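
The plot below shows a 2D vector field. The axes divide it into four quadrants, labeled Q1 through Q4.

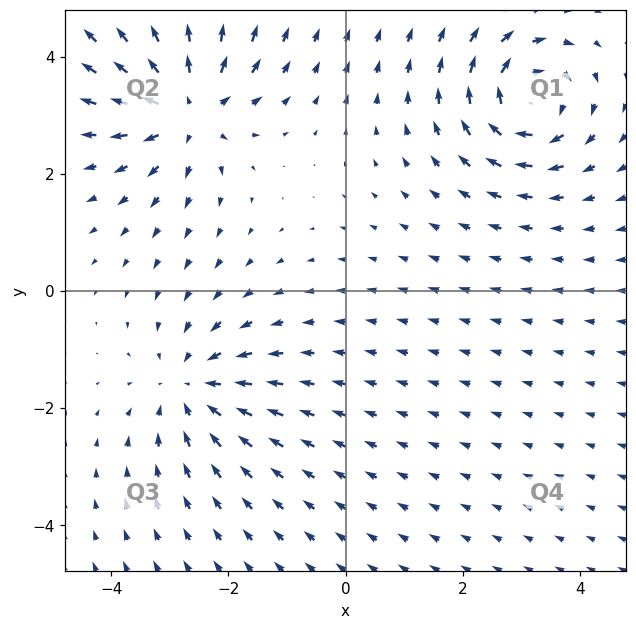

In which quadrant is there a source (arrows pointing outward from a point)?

The source sits at approximately (-2.7, 3.1), which lies in quadrant Q2. The divergence there is about +6, positive as expected for a source.

Q2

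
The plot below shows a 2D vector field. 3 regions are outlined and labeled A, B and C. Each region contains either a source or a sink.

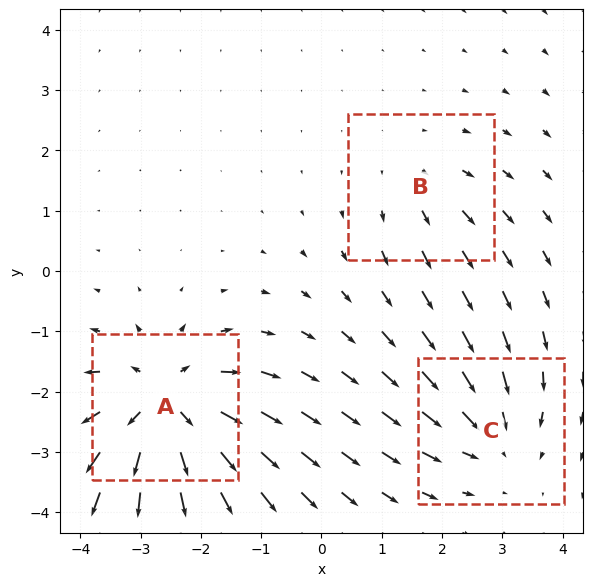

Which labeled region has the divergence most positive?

A

Divergence at each region's feature centre — A: about +5, B: about +2, C: about -3. Region A is most positive.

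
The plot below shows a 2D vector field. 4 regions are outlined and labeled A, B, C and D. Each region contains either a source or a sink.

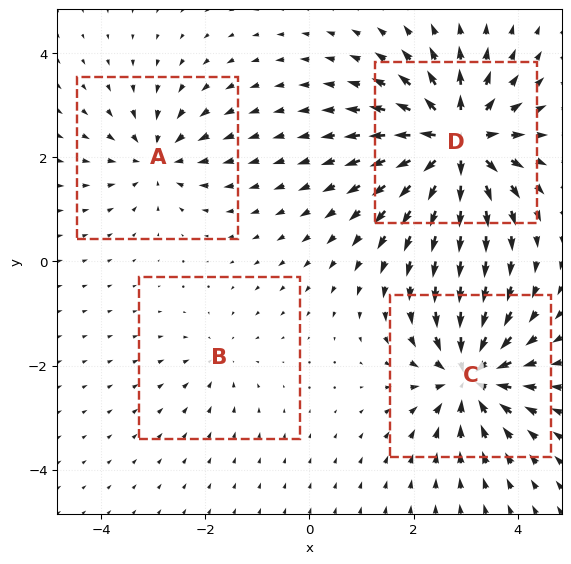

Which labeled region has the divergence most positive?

D

Divergence at each region's feature centre — A: about -4, B: about -2, C: about -7, D: about +8. Region D is most positive.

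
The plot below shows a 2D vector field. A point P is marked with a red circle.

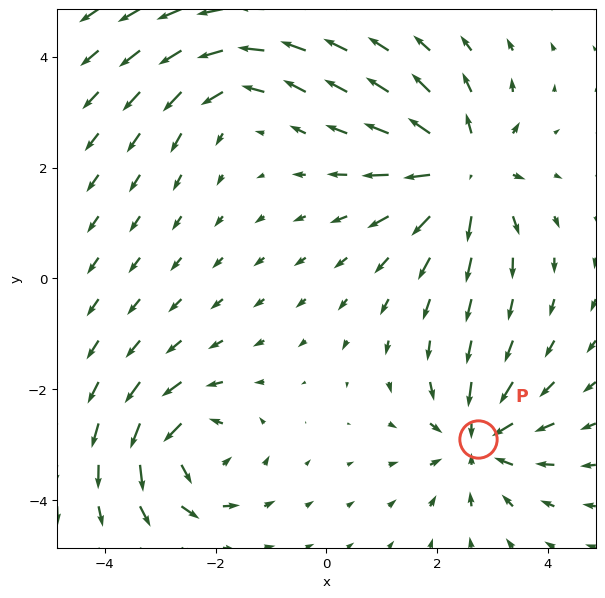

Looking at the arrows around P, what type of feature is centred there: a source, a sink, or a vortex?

sink

At P (2.7, -2.9) the arrows converge inward. Divergence about -5, curl ≈0 — negative divergence with near-zero curl is a sink.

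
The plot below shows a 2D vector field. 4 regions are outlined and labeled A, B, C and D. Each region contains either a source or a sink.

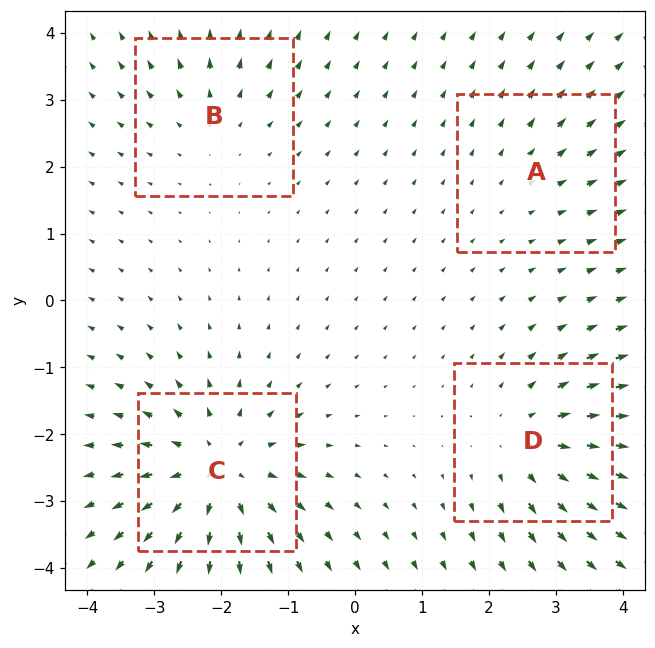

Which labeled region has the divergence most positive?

C

Divergence at each region's feature centre — A: about +2, B: about +3, C: about +7, D: about +5. Region C is most positive.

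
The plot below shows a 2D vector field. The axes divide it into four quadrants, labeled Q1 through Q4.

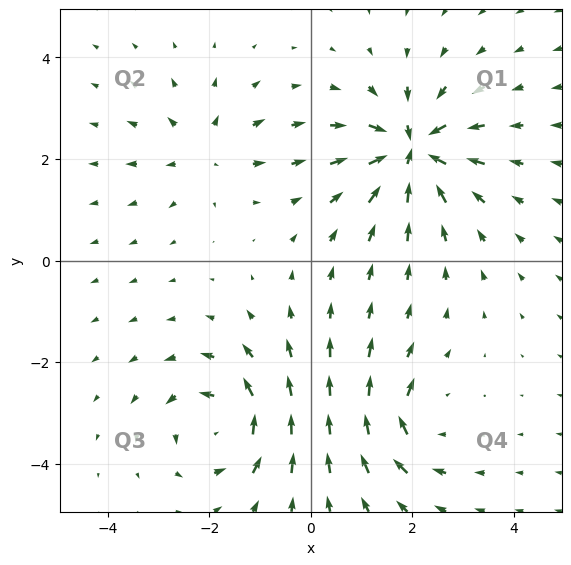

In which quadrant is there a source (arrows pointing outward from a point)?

The source sits at approximately (-2.1, 2.2), which lies in quadrant Q2. The divergence there is about +3, positive as expected for a source.

Q2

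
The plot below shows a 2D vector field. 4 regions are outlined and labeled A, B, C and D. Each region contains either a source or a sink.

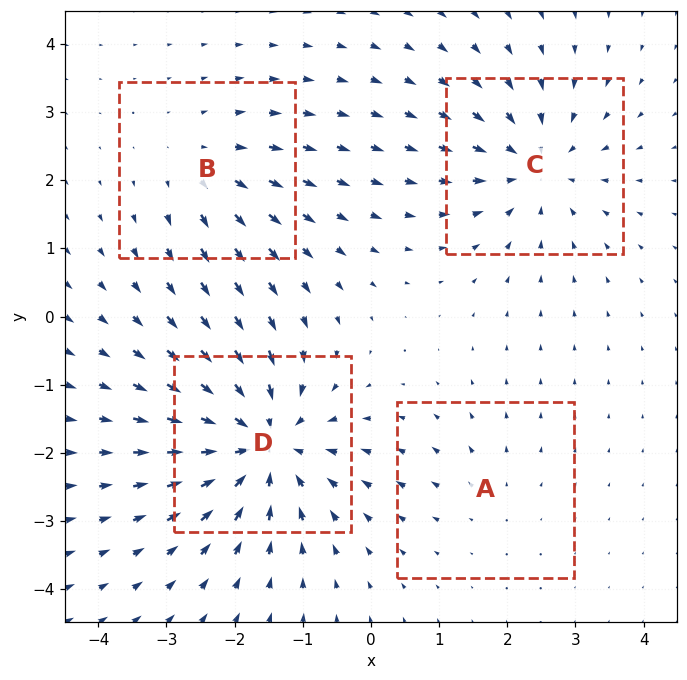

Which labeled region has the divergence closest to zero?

A

Divergence at each region's feature centre — A: about +2, B: about +3, C: about -5, D: about -7. Region A is closest to zero.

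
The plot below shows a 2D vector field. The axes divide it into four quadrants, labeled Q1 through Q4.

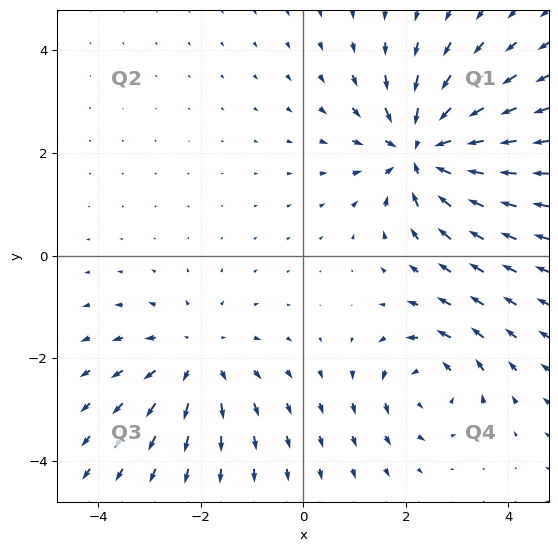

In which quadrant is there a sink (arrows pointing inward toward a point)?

Q1

The sink sits at approximately (2.3, 2.1), which lies in quadrant Q1. The divergence there is about -5, negative as expected for a sink.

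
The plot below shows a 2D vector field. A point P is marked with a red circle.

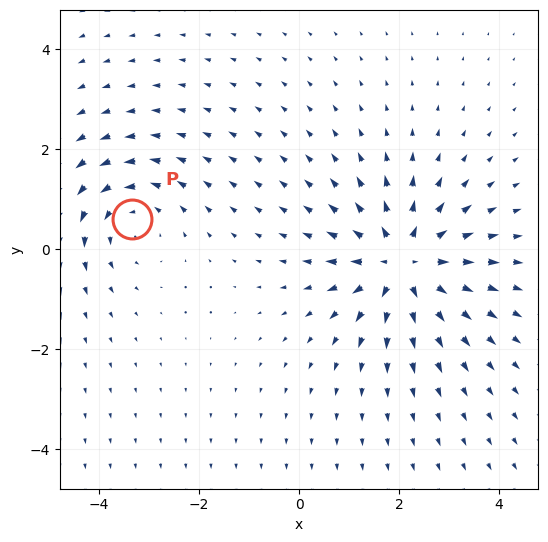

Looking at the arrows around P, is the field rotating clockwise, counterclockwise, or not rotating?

counterclockwise

Near P at (-3.3, 0.6) the arrows circulate counterclockwise. The curl (z-component) there is about +3; positive curl means counterclockwise rotation.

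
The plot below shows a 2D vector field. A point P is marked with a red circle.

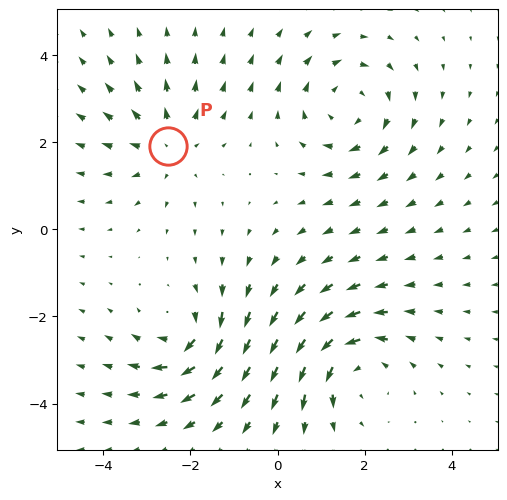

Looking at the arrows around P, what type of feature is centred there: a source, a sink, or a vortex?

source

At P (-2.5, 1.9) the arrows spread outward. Divergence about +3, curl ≈0 — positive divergence with near-zero curl is a source.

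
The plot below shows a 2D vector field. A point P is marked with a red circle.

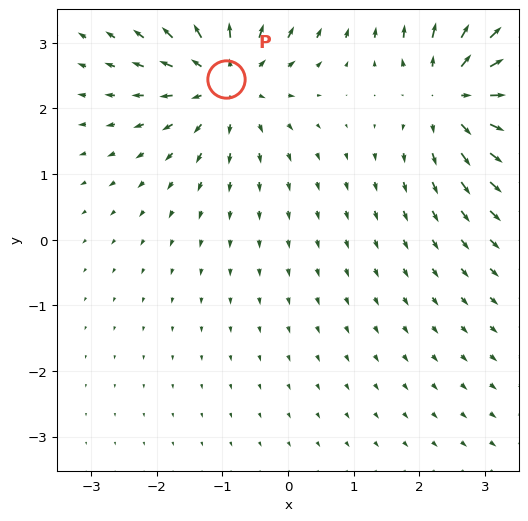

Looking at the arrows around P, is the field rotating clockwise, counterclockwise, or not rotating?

not rotating

Near P at (-0.9, 2.4) the arrows show no circulation. The curl there is ≈0.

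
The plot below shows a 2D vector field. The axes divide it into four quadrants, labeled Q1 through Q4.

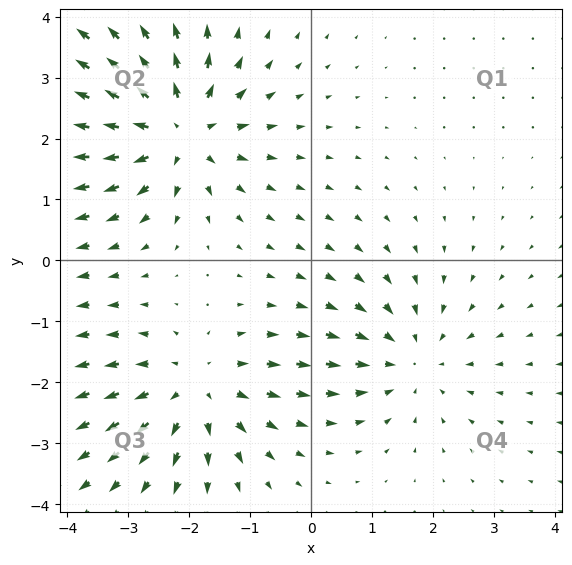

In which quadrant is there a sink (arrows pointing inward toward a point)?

The sink sits at approximately (1.7, -1.6), which lies in quadrant Q4. The divergence there is about -2, negative as expected for a sink.

Q4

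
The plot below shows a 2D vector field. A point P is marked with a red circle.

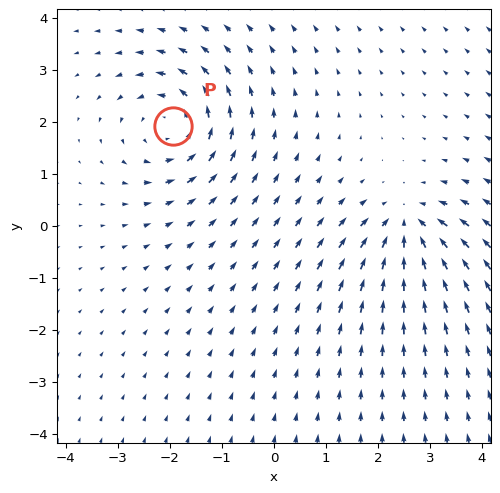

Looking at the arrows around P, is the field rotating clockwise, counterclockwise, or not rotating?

counterclockwise

Near P at (-1.9, 1.9) the arrows circulate counterclockwise. The curl (z-component) there is about +4; positive curl means counterclockwise rotation.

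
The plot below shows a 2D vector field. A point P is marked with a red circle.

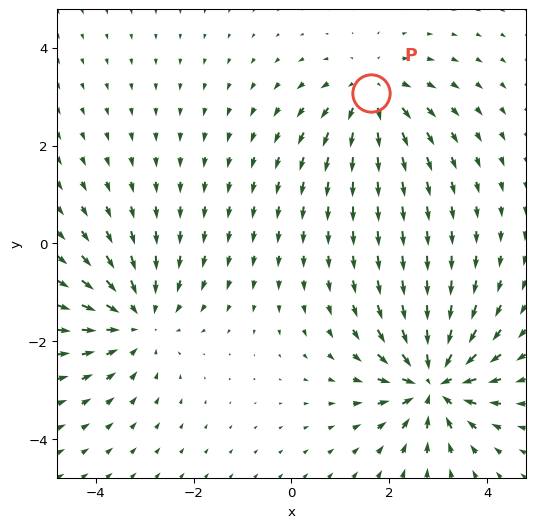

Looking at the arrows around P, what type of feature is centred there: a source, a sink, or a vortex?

source

At P (1.6, 3.1) the arrows spread outward. Divergence about +3, curl ≈0 — positive divergence with near-zero curl is a source.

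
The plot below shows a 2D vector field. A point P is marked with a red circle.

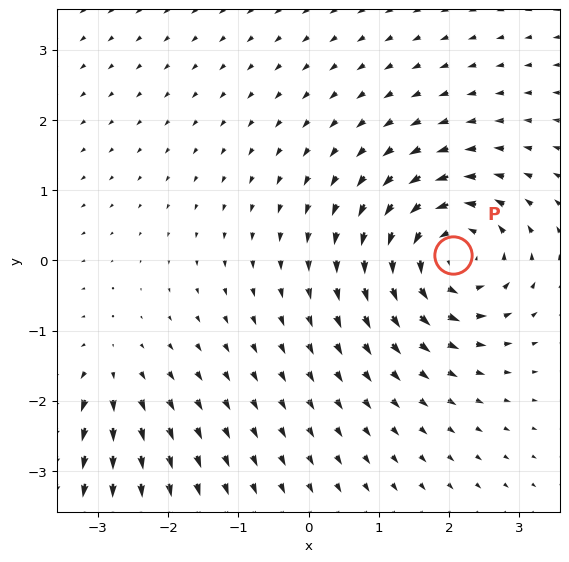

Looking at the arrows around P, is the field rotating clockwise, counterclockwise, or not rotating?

counterclockwise

Near P at (2.1, 0.1) the arrows circulate counterclockwise. The curl (z-component) there is about +5; positive curl means counterclockwise rotation.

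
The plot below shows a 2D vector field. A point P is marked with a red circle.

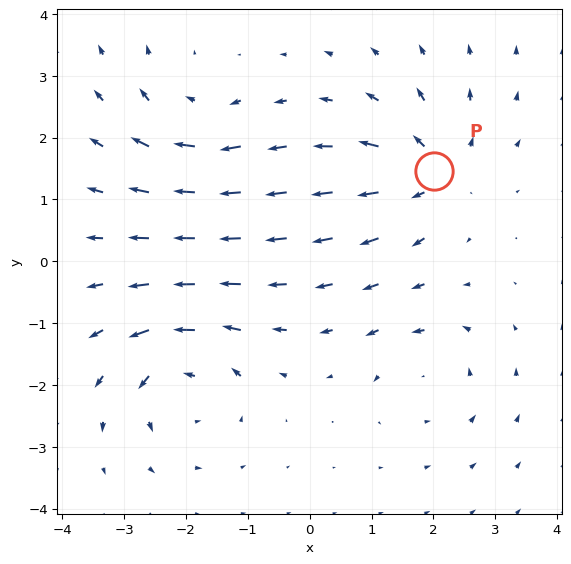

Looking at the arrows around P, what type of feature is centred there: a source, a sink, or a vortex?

At P (2.0, 1.5) the arrows spread outward. Divergence about +5, curl ≈0 — positive divergence with near-zero curl is a source.

source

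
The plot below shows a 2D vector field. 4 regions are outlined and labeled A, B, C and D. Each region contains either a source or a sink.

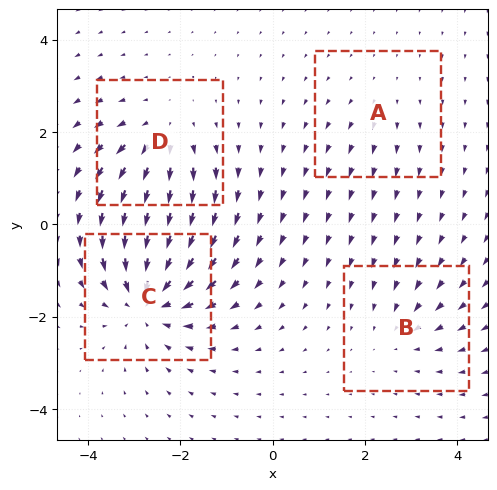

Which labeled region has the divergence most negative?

C

Divergence at each region's feature centre — A: about +2, B: about -3, C: about -7, D: about +4. Region C is most negative.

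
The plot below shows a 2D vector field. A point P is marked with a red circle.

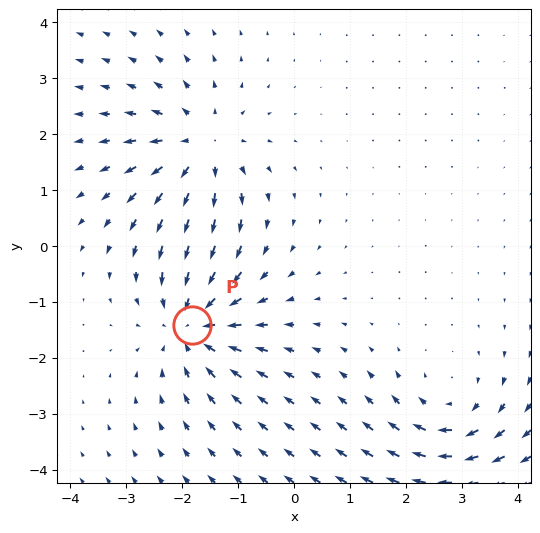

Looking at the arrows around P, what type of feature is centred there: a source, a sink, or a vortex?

sink

At P (-1.8, -1.4) the arrows converge inward. Divergence about -5, curl ≈0 — negative divergence with near-zero curl is a sink.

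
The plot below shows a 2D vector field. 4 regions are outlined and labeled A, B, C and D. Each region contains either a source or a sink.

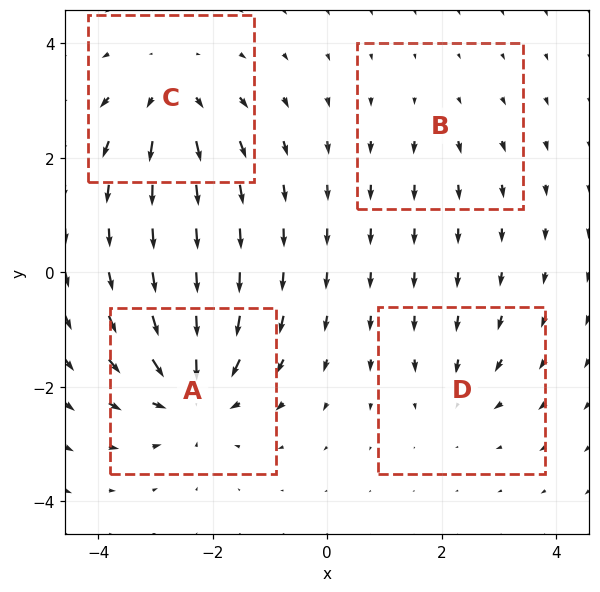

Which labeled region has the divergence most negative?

Divergence at each region's feature centre — A: about -7, B: about +2, C: about +5, D: about -3. Region A is most negative.

A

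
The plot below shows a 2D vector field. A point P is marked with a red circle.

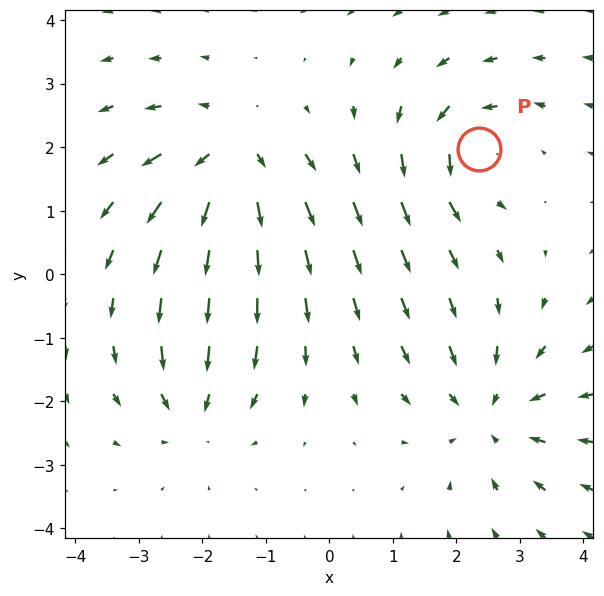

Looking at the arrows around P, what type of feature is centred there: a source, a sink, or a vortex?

vortex

At P (2.4, 2.0) the arrows circulate counterclockwise. Divergence ≈0, curl about +4 — near-zero divergence with nonzero curl is a vortex.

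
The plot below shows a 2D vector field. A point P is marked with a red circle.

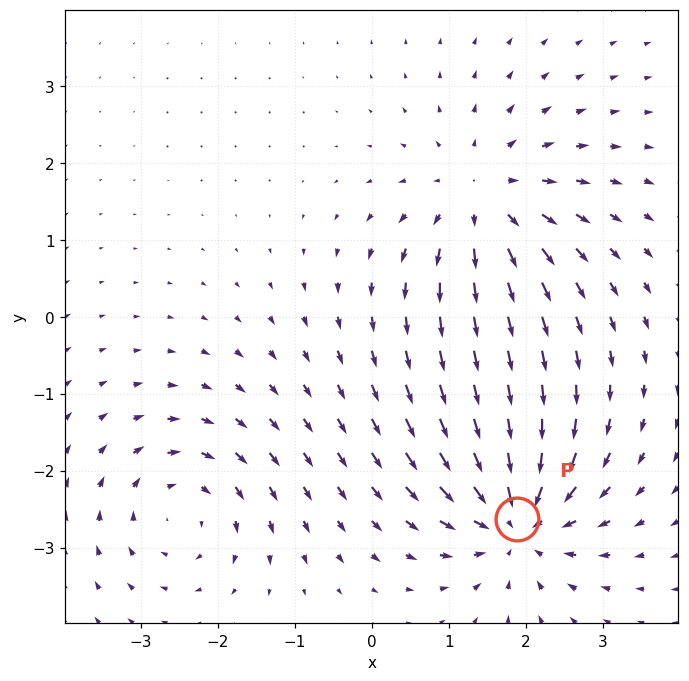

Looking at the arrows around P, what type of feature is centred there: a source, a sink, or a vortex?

sink

At P (1.9, -2.6) the arrows converge inward. Divergence about -6, curl ≈0 — negative divergence with near-zero curl is a sink.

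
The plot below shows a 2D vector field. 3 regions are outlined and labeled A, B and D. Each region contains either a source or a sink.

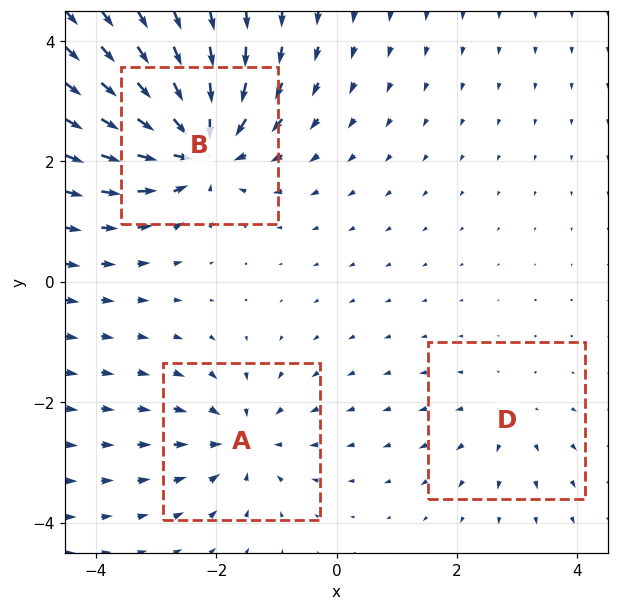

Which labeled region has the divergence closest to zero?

D

Divergence at each region's feature centre — A: about -3, B: about -6, D: about +2. Region D is closest to zero.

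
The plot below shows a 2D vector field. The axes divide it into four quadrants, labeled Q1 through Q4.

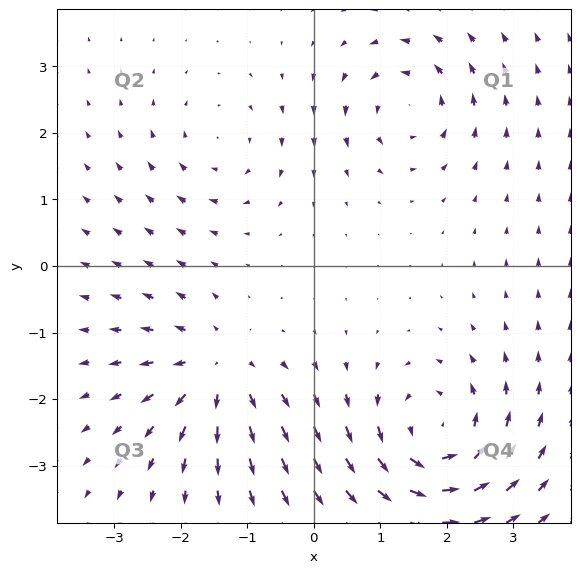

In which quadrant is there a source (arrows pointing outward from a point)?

The source sits at approximately (-1.5, -1.6), which lies in quadrant Q3. The divergence there is about +4, positive as expected for a source.

Q3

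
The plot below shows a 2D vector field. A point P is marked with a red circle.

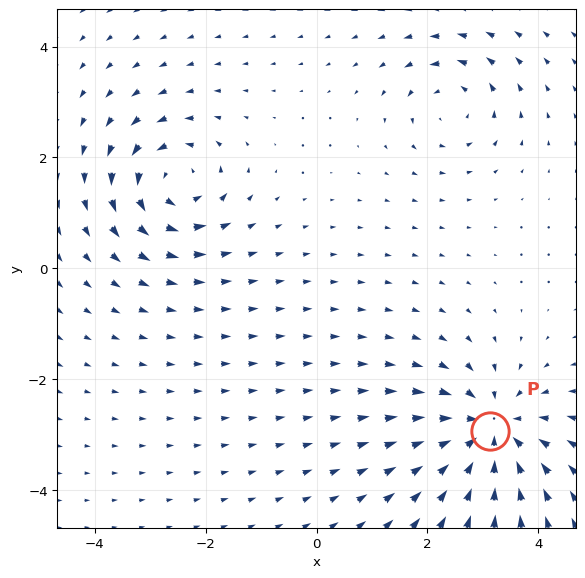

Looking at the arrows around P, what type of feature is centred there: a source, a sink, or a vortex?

sink

At P (3.1, -2.9) the arrows converge inward. Divergence about -5, curl ≈0 — negative divergence with near-zero curl is a sink.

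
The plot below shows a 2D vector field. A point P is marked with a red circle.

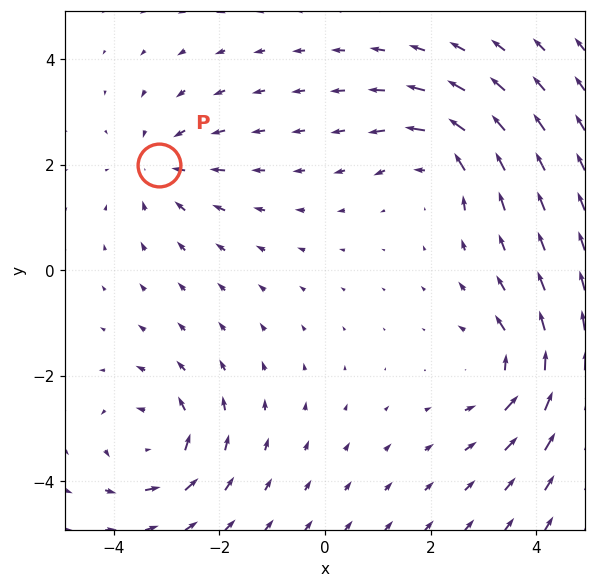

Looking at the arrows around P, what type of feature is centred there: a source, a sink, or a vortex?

sink

At P (-3.1, 2.0) the arrows converge inward. Divergence about -3, curl ≈0 — negative divergence with near-zero curl is a sink.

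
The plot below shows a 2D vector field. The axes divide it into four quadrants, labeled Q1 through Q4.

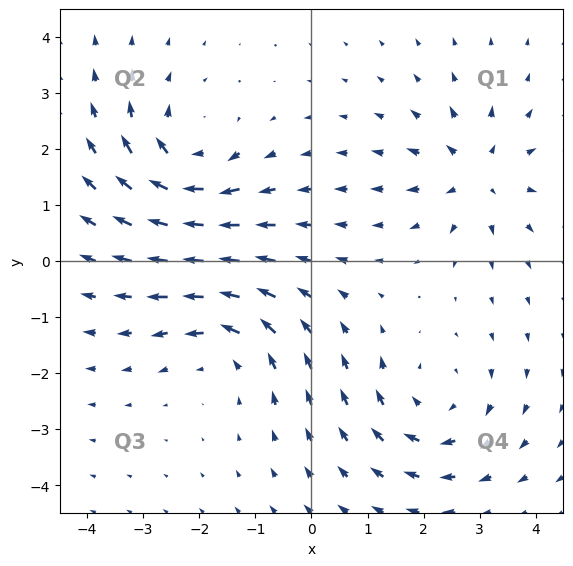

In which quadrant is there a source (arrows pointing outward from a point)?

Q1

The source sits at approximately (2.9, 1.6), which lies in quadrant Q1. The divergence there is about +5, positive as expected for a source.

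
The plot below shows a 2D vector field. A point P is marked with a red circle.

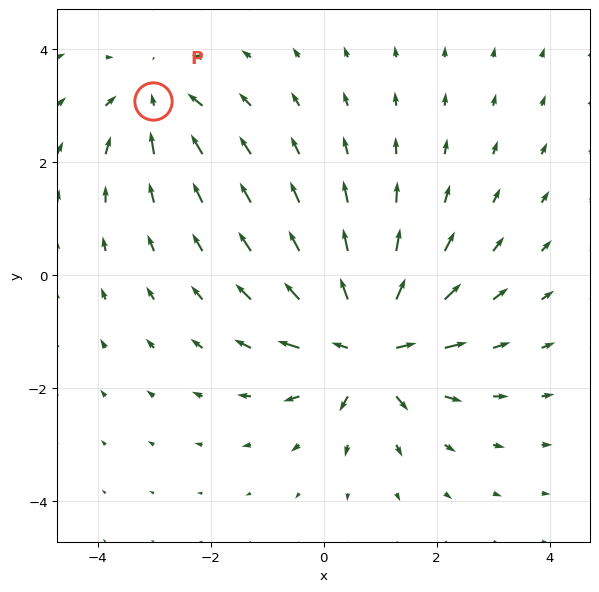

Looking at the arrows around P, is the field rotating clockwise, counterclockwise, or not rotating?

Near P at (-3.0, 3.1) the arrows show no circulation. The curl there is ≈0.

not rotating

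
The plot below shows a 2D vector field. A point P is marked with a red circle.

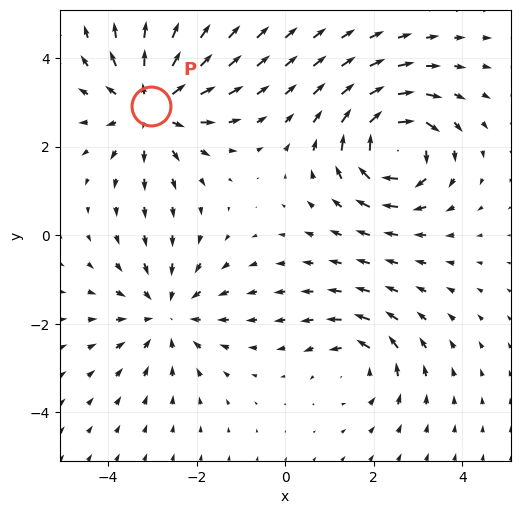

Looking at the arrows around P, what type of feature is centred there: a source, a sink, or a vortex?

At P (-3.0, 2.9) the arrows spread outward. Divergence about +4, curl ≈0 — positive divergence with near-zero curl is a source.

source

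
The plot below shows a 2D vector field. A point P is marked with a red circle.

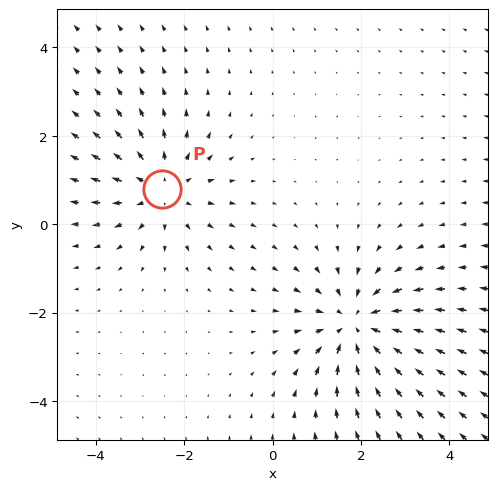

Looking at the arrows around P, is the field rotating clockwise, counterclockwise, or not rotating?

not rotating

Near P at (-2.5, 0.8) the arrows show no circulation. The curl there is ≈0.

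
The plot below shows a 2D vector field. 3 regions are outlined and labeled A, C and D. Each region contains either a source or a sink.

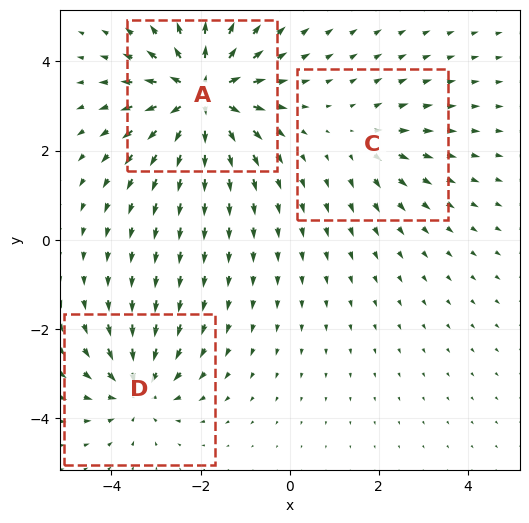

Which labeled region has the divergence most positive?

A

Divergence at each region's feature centre — A: about +6, C: about +2, D: about -4. Region A is most positive.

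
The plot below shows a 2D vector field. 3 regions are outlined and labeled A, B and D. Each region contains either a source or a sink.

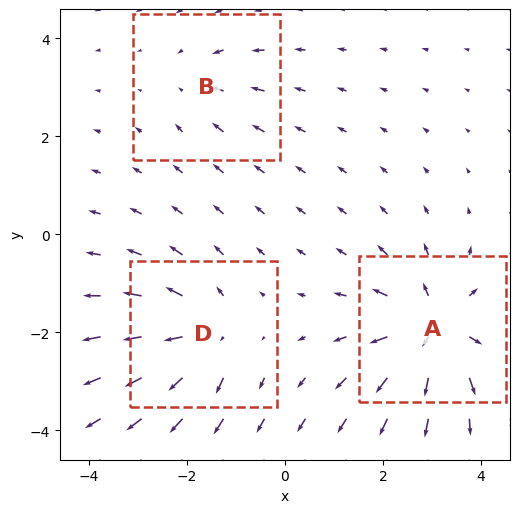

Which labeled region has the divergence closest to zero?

B

Divergence at each region's feature centre — A: about +6, B: about -2, D: about +4. Region B is closest to zero.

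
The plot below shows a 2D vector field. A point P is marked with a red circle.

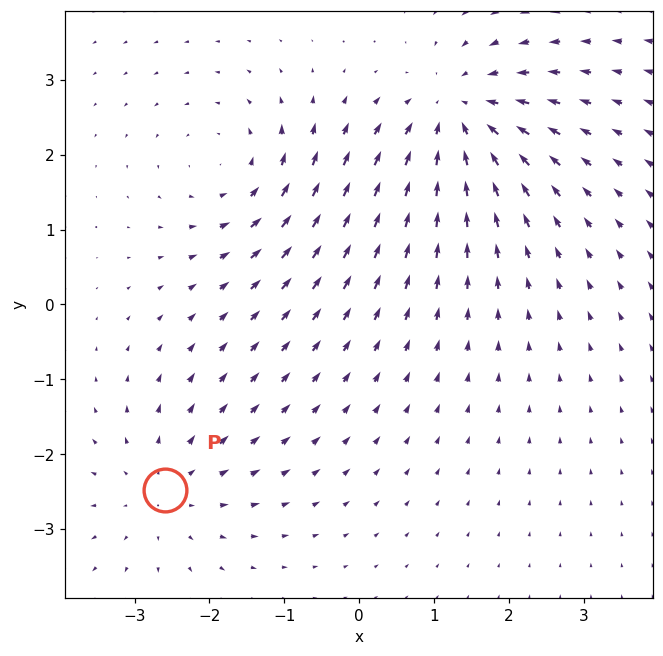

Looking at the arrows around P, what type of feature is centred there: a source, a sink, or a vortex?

At P (-2.6, -2.5) the arrows spread outward. Divergence about +3, curl ≈0 — positive divergence with near-zero curl is a source.

source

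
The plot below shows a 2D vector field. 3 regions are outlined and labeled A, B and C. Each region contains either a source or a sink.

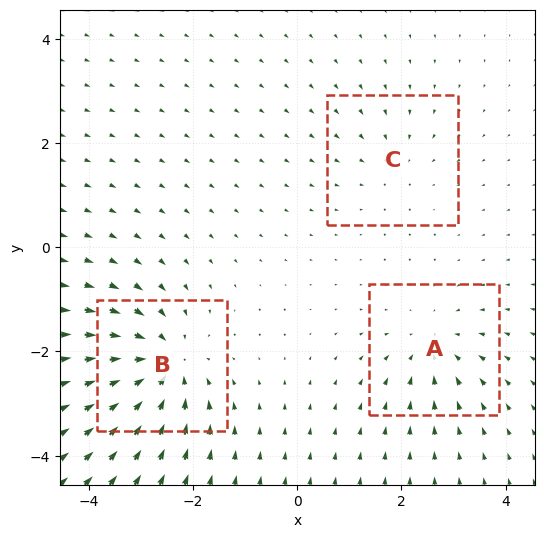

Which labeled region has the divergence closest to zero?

Divergence at each region's feature centre — A: about -3, B: about -5, C: about -2. Region C is closest to zero.

C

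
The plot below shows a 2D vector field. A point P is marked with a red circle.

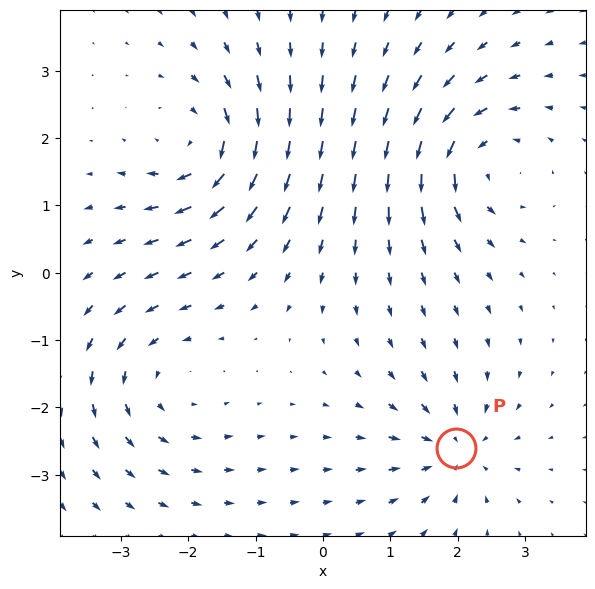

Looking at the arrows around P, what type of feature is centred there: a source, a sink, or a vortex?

At P (2.0, -2.6) the arrows converge inward. Divergence about -5, curl ≈0 — negative divergence with near-zero curl is a sink.

sink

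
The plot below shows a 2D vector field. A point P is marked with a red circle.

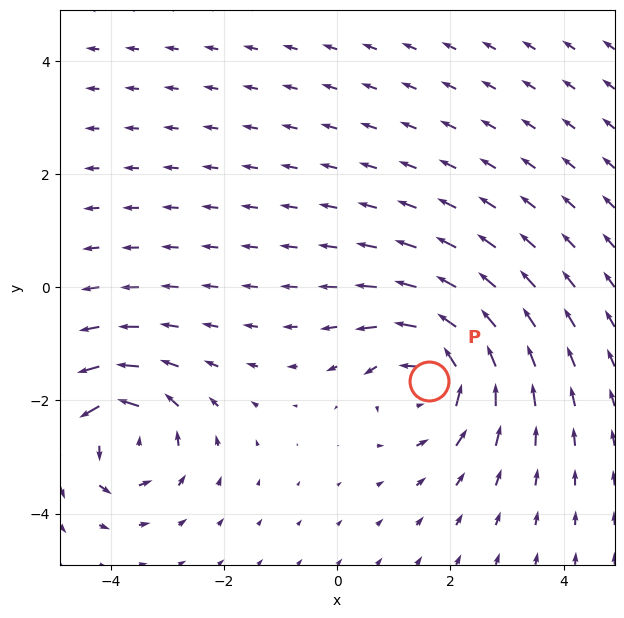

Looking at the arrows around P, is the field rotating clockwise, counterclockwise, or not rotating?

counterclockwise

Near P at (1.6, -1.7) the arrows circulate counterclockwise. The curl (z-component) there is about +4; positive curl means counterclockwise rotation.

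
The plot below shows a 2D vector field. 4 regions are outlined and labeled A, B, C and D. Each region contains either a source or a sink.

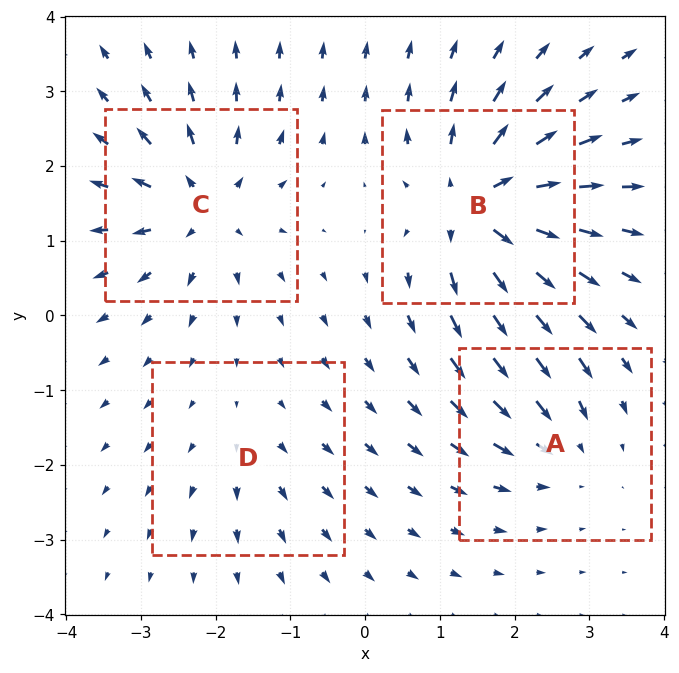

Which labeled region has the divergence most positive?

Divergence at each region's feature centre — A: about -4, B: about +8, C: about +6, D: about +2. Region B is most positive.

B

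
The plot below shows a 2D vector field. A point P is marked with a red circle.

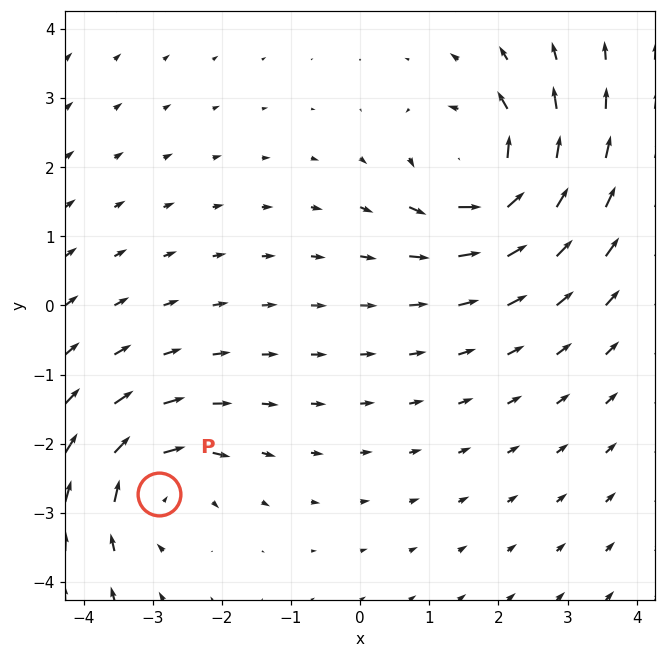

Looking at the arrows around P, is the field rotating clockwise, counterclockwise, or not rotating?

clockwise

Near P at (-2.9, -2.7) the arrows circulate clockwise. The curl (z-component) there is about -3; negative curl means clockwise rotation.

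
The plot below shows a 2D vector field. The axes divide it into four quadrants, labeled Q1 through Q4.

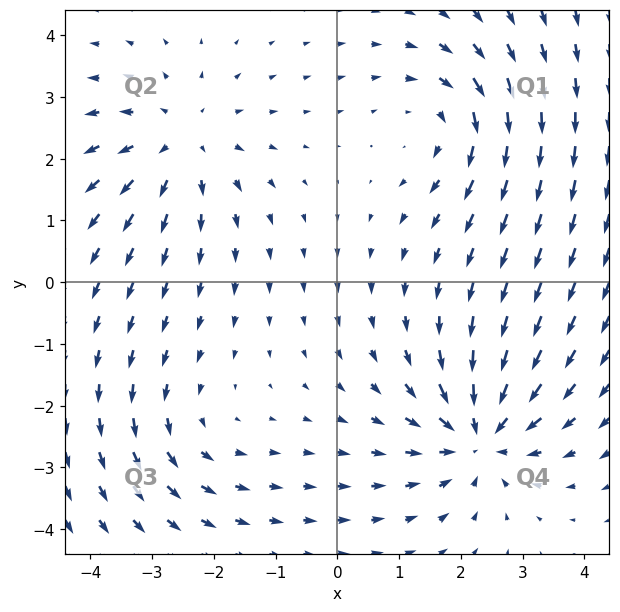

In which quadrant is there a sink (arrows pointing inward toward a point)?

Q4

The sink sits at approximately (2.3, -2.5), which lies in quadrant Q4. The divergence there is about -5, negative as expected for a sink.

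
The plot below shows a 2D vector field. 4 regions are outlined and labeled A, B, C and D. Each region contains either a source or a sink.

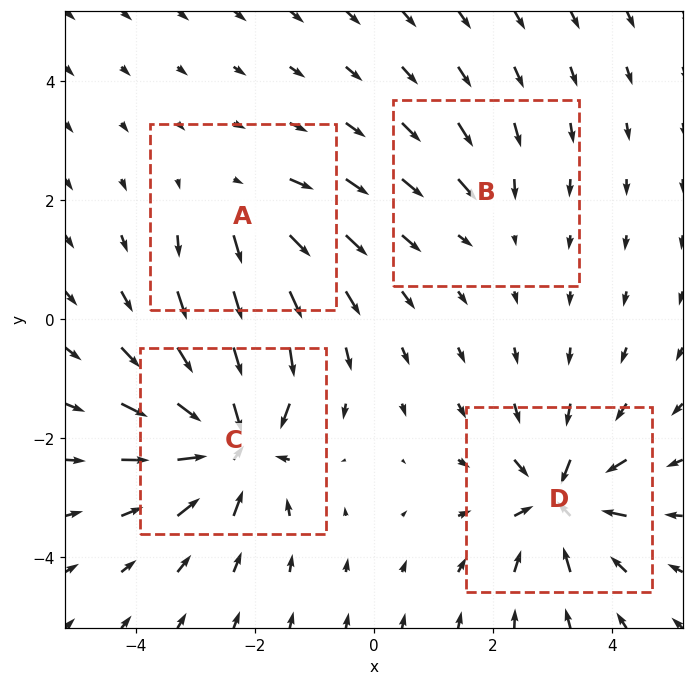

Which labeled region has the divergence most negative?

Divergence at each region's feature centre — A: about +4, B: about -3, C: about -8, D: about -7. Region C is most negative.

C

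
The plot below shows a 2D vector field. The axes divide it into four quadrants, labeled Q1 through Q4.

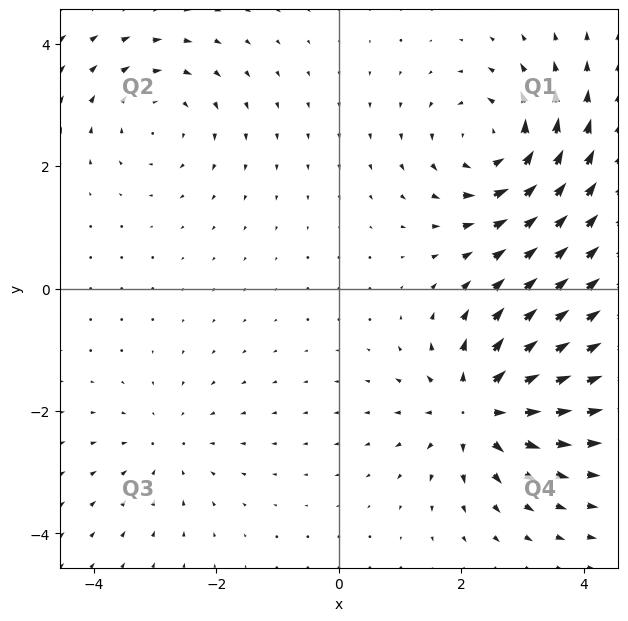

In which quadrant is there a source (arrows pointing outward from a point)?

Q4

The source sits at approximately (2.3, -1.9), which lies in quadrant Q4. The divergence there is about +6, positive as expected for a source.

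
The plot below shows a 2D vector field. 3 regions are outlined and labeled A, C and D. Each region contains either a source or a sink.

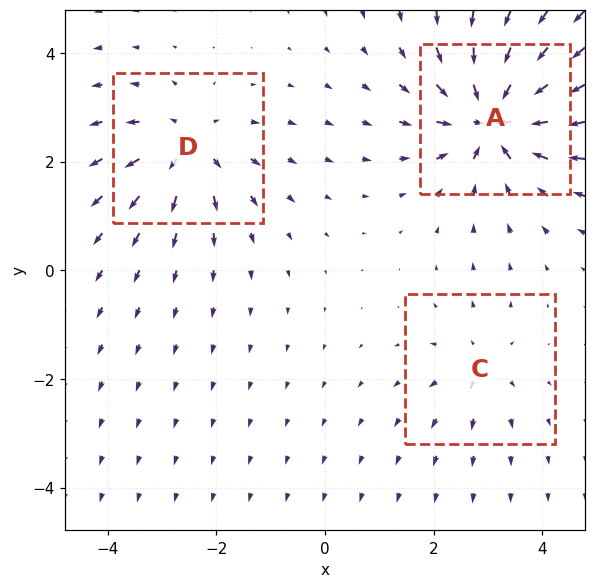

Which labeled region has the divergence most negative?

A

Divergence at each region's feature centre — A: about -6, C: about +2, D: about +4. Region A is most negative.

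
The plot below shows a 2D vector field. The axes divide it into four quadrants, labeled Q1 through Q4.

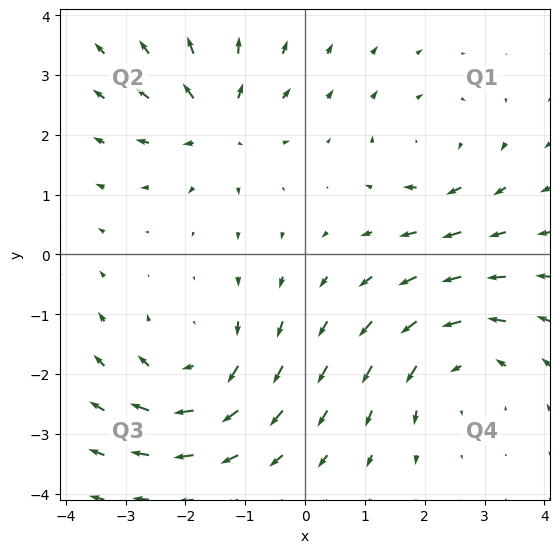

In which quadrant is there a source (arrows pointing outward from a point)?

The source sits at approximately (-1.5, 2.2), which lies in quadrant Q2. The divergence there is about +4, positive as expected for a source.

Q2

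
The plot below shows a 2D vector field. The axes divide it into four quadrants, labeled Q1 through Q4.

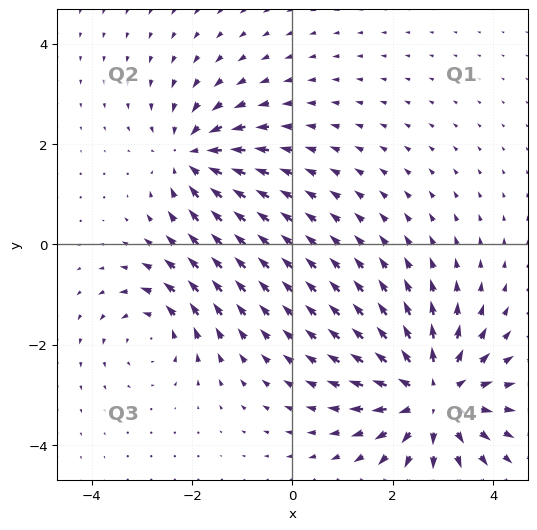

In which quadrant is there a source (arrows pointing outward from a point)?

The source sits at approximately (2.8, -3.0), which lies in quadrant Q4. The divergence there is about +5, positive as expected for a source.

Q4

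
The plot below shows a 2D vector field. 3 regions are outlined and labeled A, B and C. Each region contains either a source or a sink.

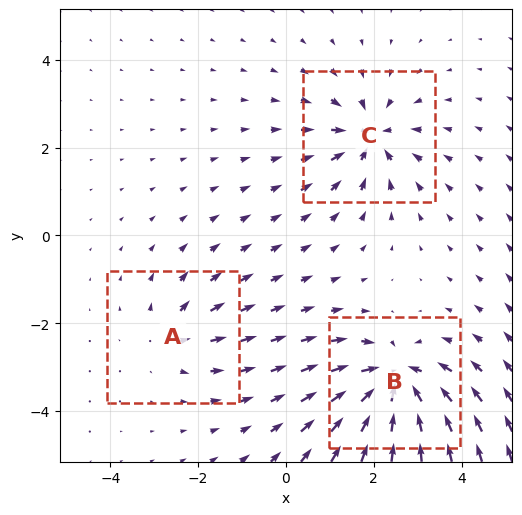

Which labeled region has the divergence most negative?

B

Divergence at each region's feature centre — A: about +3, B: about -6, C: about -4. Region B is most negative.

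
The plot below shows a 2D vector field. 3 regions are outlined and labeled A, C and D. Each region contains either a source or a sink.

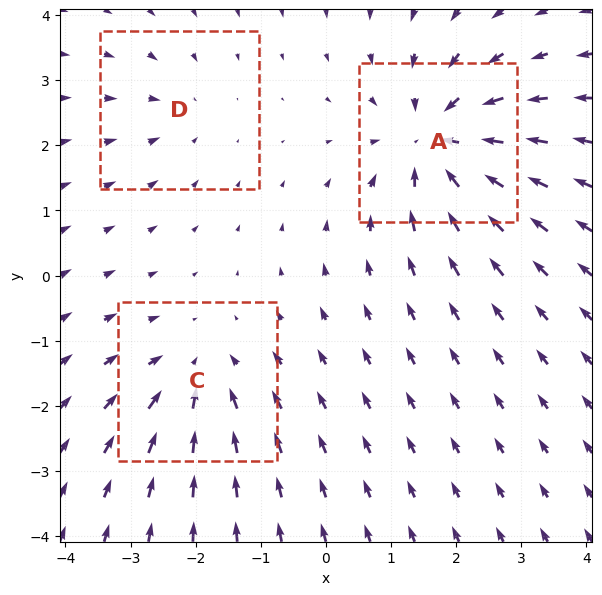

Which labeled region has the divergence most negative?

Divergence at each region's feature centre — A: about -5, C: about -3, D: about -2. Region A is most negative.

A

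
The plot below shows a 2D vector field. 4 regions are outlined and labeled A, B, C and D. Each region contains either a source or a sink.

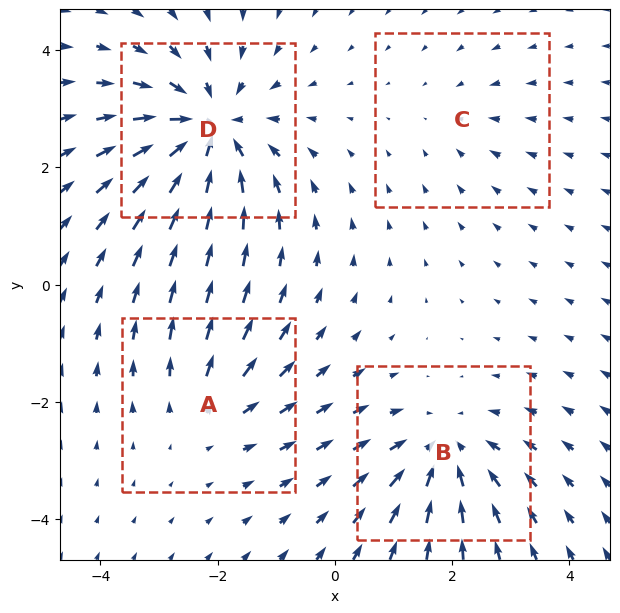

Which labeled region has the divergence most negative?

D

Divergence at each region's feature centre — A: about +3, B: about -4, C: about -2, D: about -6. Region D is most negative.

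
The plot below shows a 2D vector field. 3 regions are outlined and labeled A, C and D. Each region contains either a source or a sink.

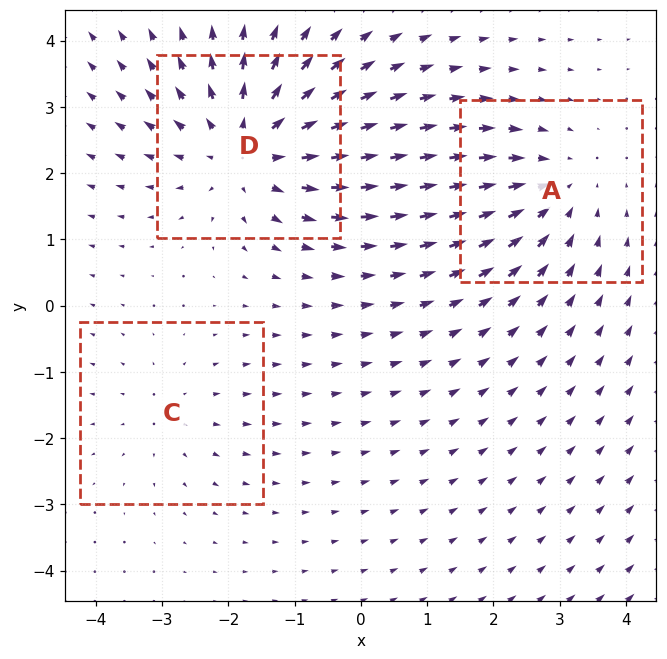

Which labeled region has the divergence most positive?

Divergence at each region's feature centre — A: about -3, C: about +2, D: about +4. Region D is most positive.

D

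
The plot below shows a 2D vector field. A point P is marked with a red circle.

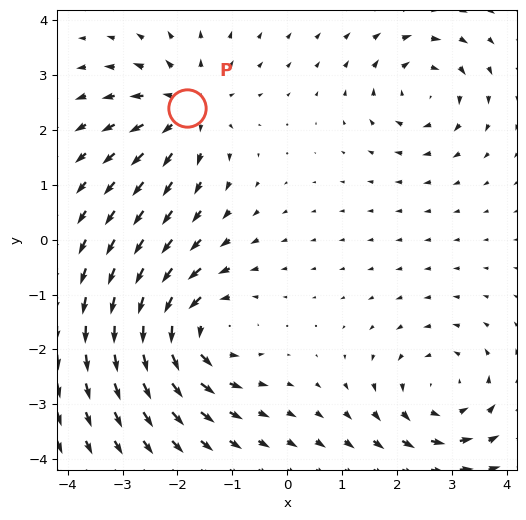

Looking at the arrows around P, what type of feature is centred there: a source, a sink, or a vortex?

source

At P (-1.8, 2.4) the arrows spread outward. Divergence about +4, curl ≈0 — positive divergence with near-zero curl is a source.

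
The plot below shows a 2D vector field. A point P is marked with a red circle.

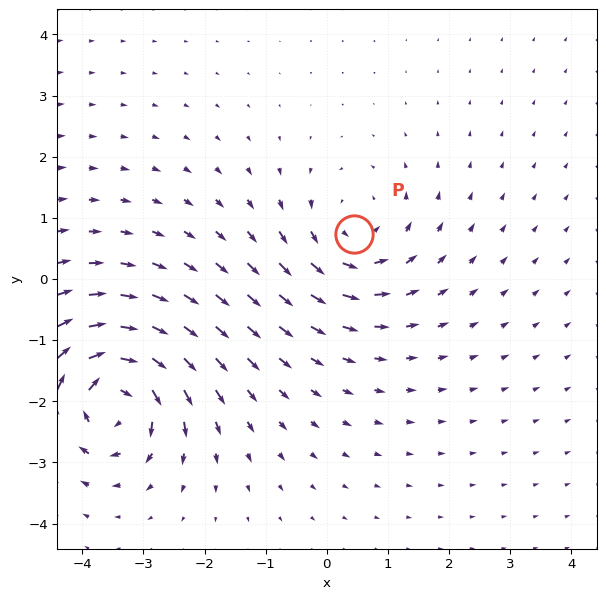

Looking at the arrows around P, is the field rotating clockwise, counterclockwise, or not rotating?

counterclockwise

Near P at (0.4, 0.7) the arrows circulate counterclockwise. The curl (z-component) there is about +3; positive curl means counterclockwise rotation.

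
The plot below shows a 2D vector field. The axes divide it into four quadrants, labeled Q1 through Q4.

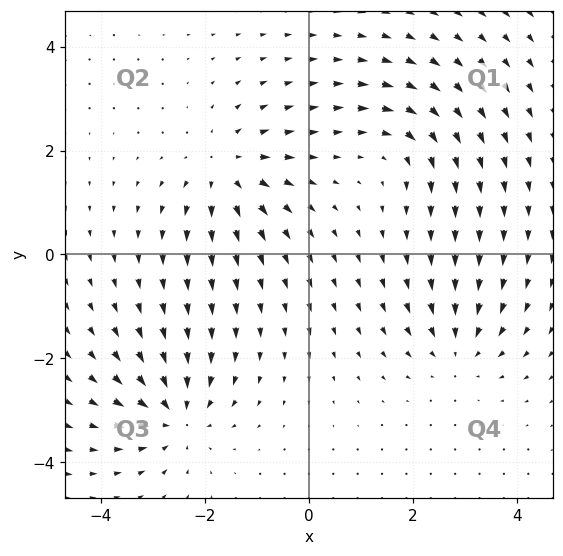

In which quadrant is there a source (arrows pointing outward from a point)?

The source sits at approximately (-1.6, 1.6), which lies in quadrant Q2. The divergence there is about +4, positive as expected for a source.

Q2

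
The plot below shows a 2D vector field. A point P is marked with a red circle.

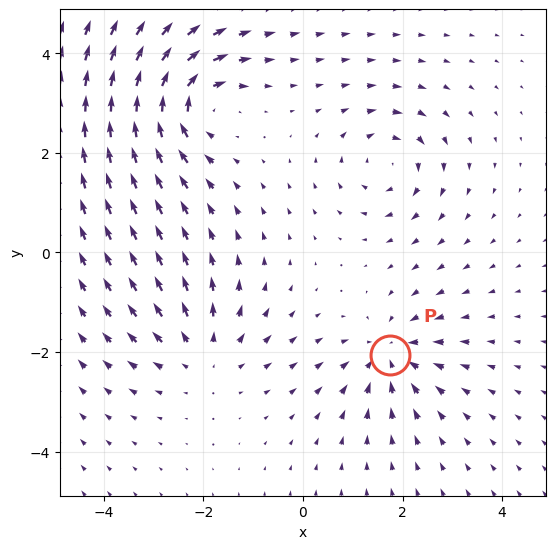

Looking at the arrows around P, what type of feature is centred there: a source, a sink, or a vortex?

At P (1.7, -2.1) the arrows converge inward. Divergence about -5, curl ≈0 — negative divergence with near-zero curl is a sink.

sink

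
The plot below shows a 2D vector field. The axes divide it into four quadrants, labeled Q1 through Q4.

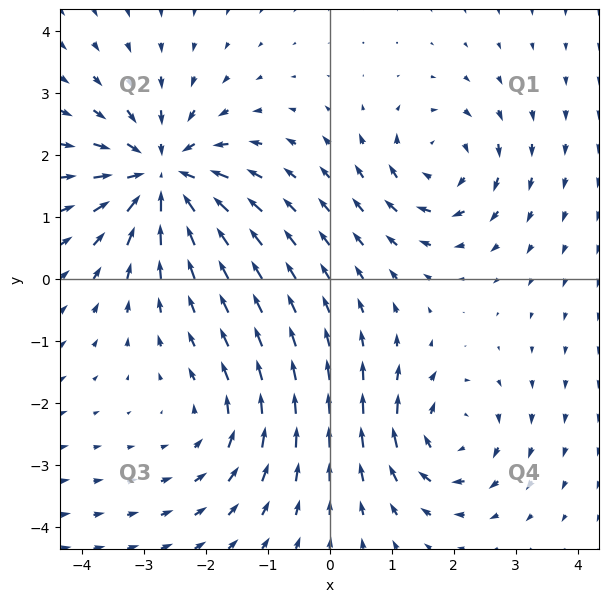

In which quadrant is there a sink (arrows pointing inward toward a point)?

The sink sits at approximately (-2.7, 1.7), which lies in quadrant Q2. The divergence there is about -6, negative as expected for a sink.

Q2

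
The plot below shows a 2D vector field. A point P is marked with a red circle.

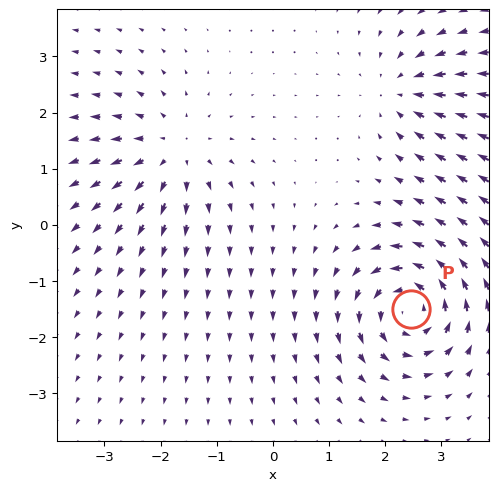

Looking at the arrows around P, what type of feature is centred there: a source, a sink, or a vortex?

At P (2.5, -1.5) the arrows circulate counterclockwise. Divergence ≈0, curl about +6 — near-zero divergence with nonzero curl is a vortex.

vortex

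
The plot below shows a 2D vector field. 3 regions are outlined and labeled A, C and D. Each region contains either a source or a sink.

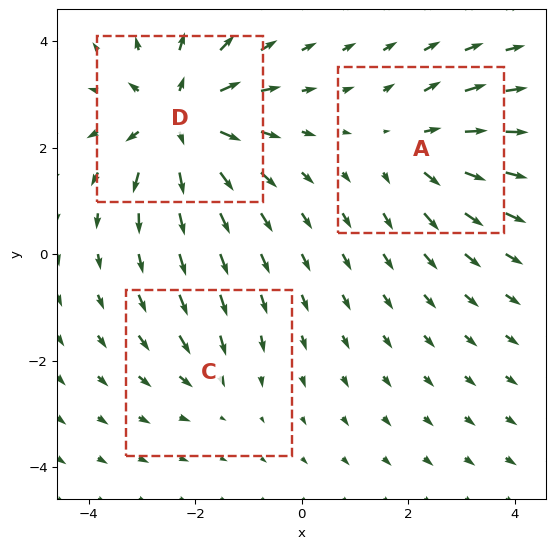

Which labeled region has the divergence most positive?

Divergence at each region's feature centre — A: about +3, C: about -2, D: about +5. Region D is most positive.

D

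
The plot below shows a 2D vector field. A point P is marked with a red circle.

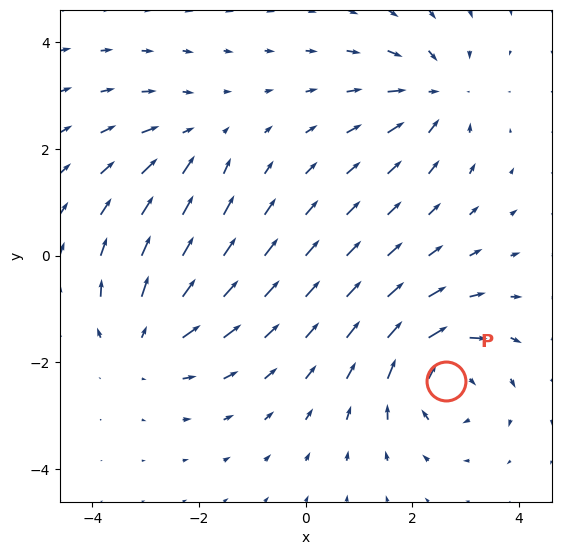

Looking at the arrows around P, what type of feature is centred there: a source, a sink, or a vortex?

vortex

At P (2.6, -2.4) the arrows circulate clockwise. Divergence ≈0, curl about -6 — near-zero divergence with nonzero curl is a vortex.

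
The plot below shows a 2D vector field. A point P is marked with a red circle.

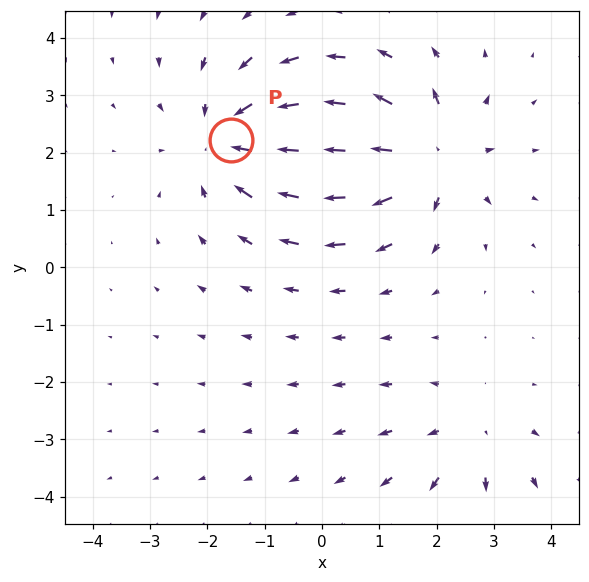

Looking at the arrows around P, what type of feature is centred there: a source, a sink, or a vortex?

At P (-1.6, 2.2) the arrows converge inward. Divergence about -4, curl ≈0 — negative divergence with near-zero curl is a sink.

sink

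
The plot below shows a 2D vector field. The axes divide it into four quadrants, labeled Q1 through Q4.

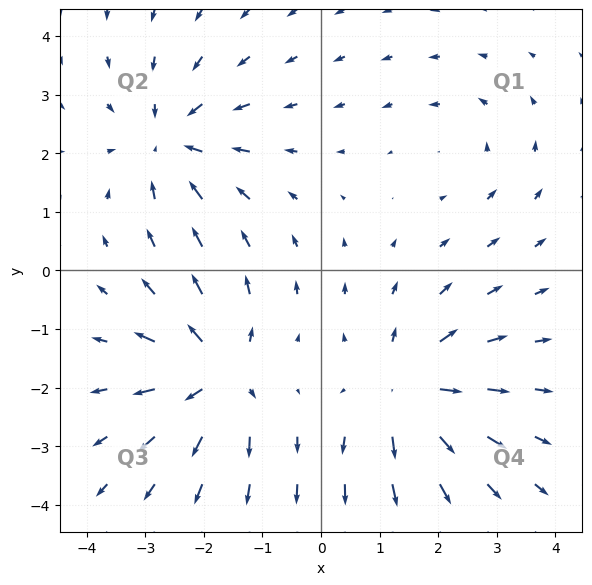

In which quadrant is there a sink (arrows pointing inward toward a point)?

The sink sits at approximately (-2.6, 2.2), which lies in quadrant Q2. The divergence there is about -5, negative as expected for a sink.

Q2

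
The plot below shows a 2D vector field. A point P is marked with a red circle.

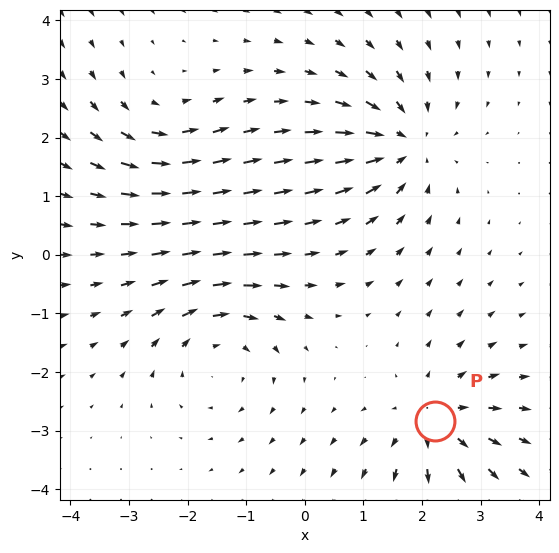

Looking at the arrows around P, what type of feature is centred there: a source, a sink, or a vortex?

source

At P (2.2, -2.8) the arrows spread outward. Divergence about +4, curl ≈0 — positive divergence with near-zero curl is a source.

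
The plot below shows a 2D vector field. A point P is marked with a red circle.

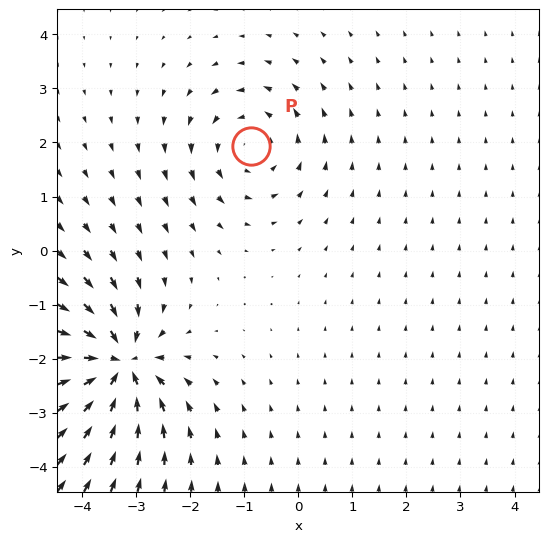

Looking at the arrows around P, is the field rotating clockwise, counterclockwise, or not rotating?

counterclockwise

Near P at (-0.9, 1.9) the arrows circulate counterclockwise. The curl (z-component) there is about +3; positive curl means counterclockwise rotation.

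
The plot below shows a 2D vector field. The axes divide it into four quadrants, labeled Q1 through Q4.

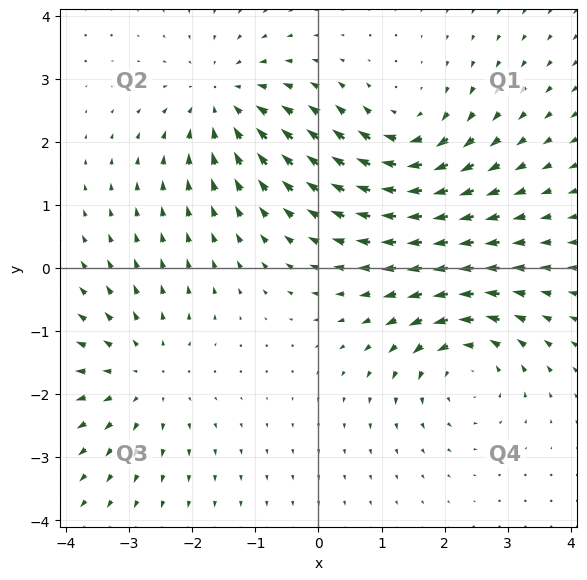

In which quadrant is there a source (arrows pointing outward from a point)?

Q3

The source sits at approximately (-2.8, -1.7), which lies in quadrant Q3. The divergence there is about +3, positive as expected for a source.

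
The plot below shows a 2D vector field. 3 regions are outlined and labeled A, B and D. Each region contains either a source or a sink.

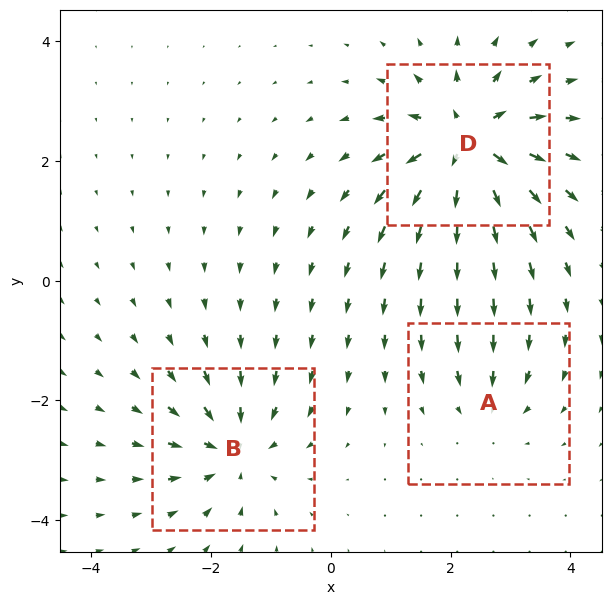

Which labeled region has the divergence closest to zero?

Divergence at each region's feature centre — A: about -2, B: about -4, D: about +6. Region A is closest to zero.

A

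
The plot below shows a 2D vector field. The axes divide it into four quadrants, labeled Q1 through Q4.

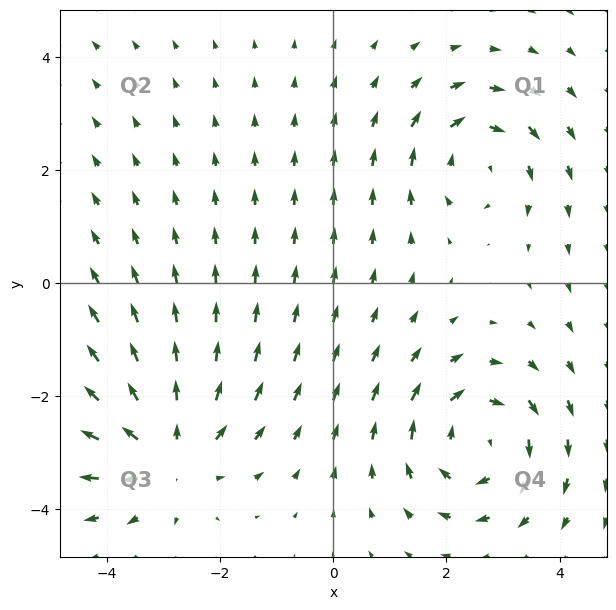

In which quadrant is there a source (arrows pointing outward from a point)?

Q3

The source sits at approximately (-2.9, -3.0), which lies in quadrant Q3. The divergence there is about +4, positive as expected for a source.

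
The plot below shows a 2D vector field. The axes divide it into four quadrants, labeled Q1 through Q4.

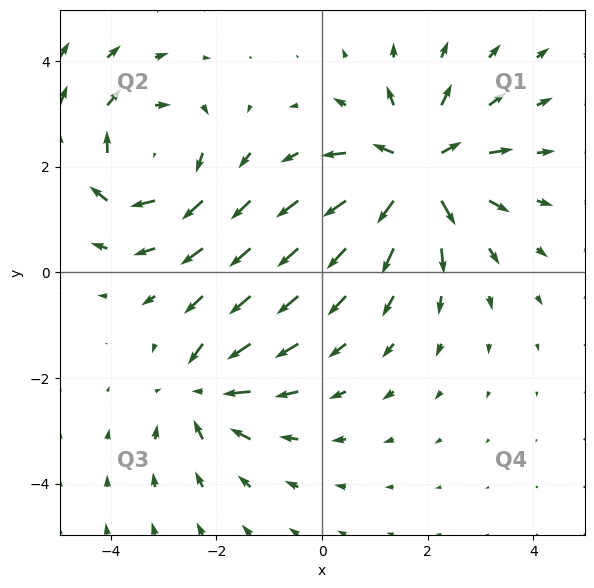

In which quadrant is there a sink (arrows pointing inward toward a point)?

The sink sits at approximately (-2.2, -2.2), which lies in quadrant Q3. The divergence there is about -4, negative as expected for a sink.

Q3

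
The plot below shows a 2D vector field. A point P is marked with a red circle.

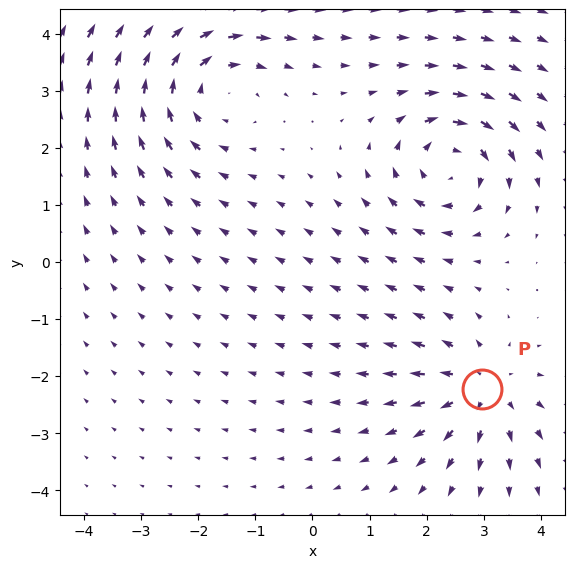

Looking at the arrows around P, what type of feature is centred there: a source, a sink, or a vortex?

source

At P (3.0, -2.2) the arrows spread outward. Divergence about +4, curl ≈0 — positive divergence with near-zero curl is a source.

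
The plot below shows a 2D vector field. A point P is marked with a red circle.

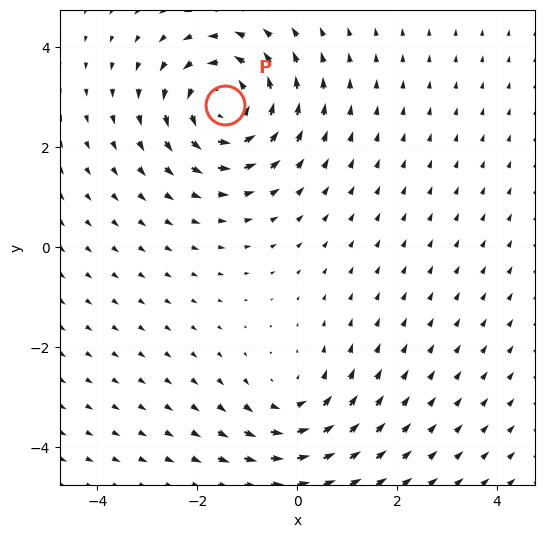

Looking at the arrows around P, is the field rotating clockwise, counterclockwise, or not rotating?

counterclockwise

Near P at (-1.4, 2.8) the arrows circulate counterclockwise. The curl (z-component) there is about +4; positive curl means counterclockwise rotation.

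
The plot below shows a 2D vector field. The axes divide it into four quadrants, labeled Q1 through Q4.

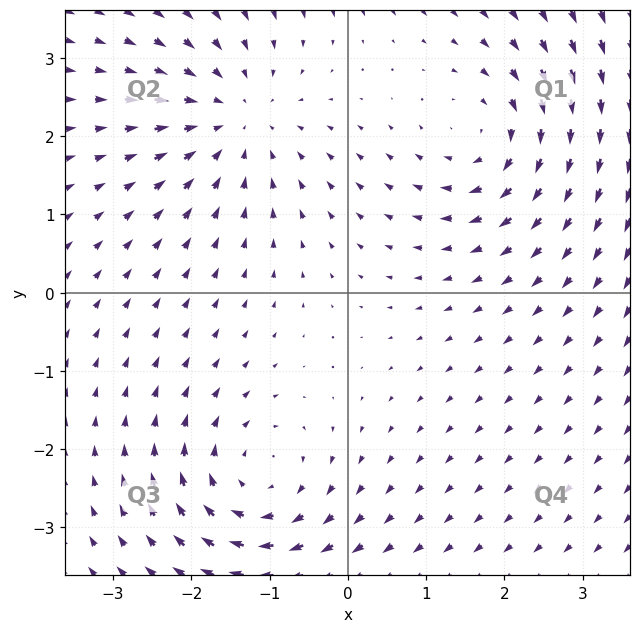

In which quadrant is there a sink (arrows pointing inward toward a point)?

Q2

The sink sits at approximately (-1.4, 2.2), which lies in quadrant Q2. The divergence there is about -4, negative as expected for a sink.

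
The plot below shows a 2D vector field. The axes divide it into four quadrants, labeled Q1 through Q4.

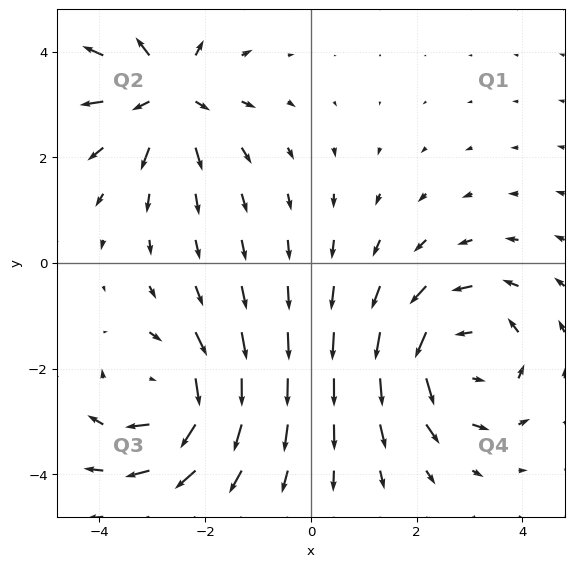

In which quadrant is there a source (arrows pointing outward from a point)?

The source sits at approximately (-2.7, 3.2), which lies in quadrant Q2. The divergence there is about +5, positive as expected for a source.

Q2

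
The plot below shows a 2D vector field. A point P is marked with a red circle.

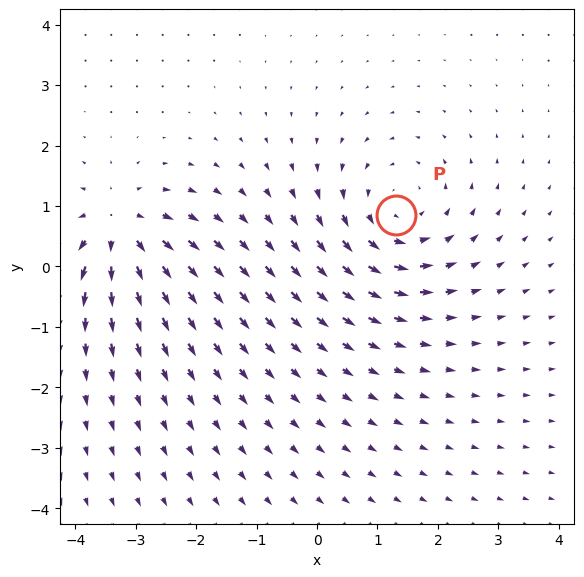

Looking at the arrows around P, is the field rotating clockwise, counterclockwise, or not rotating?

counterclockwise

Near P at (1.3, 0.9) the arrows circulate counterclockwise. The curl (z-component) there is about +4; positive curl means counterclockwise rotation.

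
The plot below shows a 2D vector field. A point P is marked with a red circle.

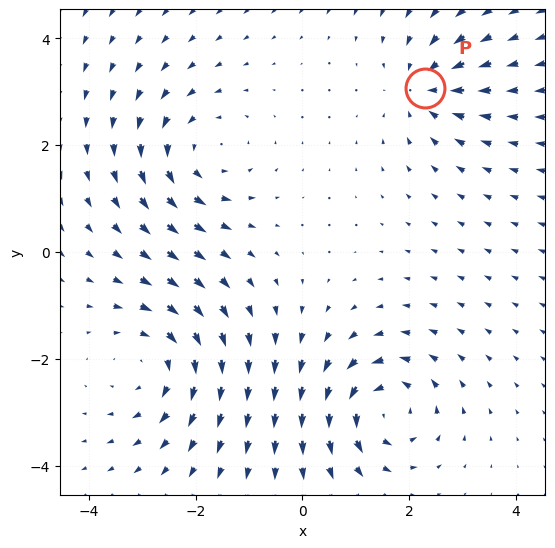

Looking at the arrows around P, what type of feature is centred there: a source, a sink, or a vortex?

At P (2.3, 3.1) the arrows converge inward. Divergence about -3, curl ≈0 — negative divergence with near-zero curl is a sink.

sink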